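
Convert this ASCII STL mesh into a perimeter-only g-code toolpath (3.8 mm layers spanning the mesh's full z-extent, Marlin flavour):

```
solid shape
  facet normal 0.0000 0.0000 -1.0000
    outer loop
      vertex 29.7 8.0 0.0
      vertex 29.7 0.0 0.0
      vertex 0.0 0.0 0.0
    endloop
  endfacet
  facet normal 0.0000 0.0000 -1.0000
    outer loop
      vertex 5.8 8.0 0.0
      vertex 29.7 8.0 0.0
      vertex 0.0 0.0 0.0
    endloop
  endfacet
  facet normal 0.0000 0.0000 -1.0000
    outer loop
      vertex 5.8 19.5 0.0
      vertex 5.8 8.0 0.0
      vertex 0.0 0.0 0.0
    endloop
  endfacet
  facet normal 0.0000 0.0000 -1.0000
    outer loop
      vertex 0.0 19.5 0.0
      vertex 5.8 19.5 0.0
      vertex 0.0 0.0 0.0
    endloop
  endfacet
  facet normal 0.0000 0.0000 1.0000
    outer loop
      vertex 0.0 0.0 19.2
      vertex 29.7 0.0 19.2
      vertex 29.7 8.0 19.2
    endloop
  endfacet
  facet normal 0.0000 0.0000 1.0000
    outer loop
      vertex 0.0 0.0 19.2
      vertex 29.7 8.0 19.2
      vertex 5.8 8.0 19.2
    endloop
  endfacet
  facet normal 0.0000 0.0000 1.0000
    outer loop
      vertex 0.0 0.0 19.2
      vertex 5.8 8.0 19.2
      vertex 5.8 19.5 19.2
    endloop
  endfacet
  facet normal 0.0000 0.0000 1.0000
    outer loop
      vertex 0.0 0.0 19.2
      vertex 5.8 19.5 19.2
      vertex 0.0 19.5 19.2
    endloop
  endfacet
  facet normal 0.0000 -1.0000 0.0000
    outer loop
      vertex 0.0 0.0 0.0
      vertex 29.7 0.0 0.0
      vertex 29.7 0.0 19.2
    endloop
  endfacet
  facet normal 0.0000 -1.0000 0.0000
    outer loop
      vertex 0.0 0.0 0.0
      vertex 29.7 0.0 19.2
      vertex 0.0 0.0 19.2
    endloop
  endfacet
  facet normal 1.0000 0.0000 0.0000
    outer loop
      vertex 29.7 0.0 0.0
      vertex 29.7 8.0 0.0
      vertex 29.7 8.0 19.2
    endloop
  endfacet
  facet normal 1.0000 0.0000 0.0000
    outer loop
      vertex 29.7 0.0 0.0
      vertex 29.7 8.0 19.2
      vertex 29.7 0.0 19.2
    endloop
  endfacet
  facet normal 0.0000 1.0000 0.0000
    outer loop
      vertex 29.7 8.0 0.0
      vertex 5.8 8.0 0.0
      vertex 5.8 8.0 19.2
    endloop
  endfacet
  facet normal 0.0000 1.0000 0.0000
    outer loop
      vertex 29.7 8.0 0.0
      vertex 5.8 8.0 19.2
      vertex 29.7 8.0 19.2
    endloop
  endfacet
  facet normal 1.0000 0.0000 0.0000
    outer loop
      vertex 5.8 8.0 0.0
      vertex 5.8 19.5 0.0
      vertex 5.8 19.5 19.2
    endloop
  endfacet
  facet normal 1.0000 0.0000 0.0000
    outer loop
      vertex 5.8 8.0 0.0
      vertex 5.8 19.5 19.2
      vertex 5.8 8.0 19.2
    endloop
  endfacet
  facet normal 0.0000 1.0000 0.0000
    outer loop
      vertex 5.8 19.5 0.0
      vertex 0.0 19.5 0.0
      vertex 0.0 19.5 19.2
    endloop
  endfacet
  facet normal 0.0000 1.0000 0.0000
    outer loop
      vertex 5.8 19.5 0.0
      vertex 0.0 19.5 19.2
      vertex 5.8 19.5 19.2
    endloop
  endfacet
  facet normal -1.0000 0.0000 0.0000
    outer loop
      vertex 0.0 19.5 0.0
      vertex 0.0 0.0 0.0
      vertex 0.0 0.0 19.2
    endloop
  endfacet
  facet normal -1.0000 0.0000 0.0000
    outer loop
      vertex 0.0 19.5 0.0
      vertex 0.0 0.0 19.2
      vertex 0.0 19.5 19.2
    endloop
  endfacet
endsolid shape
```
; perimeter-only toolpath
G21 ; units = mm
G90 ; absolute positioning
G28 ; home
; layer 1
G0 Z3.8
G0 X0.0 Y0.0
G1 X29.7 Y0.0
G1 X29.7 Y8.0
G1 X5.8 Y8.0
G1 X5.8 Y19.5
G1 X0.0 Y19.5
G1 X0.0 Y0.0
; layer 2
G0 Z7.7
G0 X0.0 Y0.0
G1 X29.7 Y0.0
G1 X29.7 Y8.0
G1 X5.8 Y8.0
G1 X5.8 Y19.5
G1 X0.0 Y19.5
G1 X0.0 Y0.0
; layer 3
G0 Z11.5
G0 X0.0 Y0.0
G1 X29.7 Y0.0
G1 X29.7 Y8.0
G1 X5.8 Y8.0
G1 X5.8 Y19.5
G1 X0.0 Y19.5
G1 X0.0 Y0.0
; layer 4
G0 Z15.4
G0 X0.0 Y0.0
G1 X29.7 Y0.0
G1 X29.7 Y8.0
G1 X5.8 Y8.0
G1 X5.8 Y19.5
G1 X0.0 Y19.5
G1 X0.0 Y0.0
; layer 5
G0 Z19.2
G0 X0.0 Y0.0
G1 X29.7 Y0.0
G1 X29.7 Y8.0
G1 X5.8 Y8.0
G1 X5.8 Y19.5
G1 X0.0 Y19.5
G1 X0.0 Y0.0
M2 ; end

The solid is an L-shaped prism: outer 29.7 × 19.5 mm, arm thicknesses ≈ 8 mm (horizontal) and 5.8 mm (vertical), extruded 19.2 mm in z. Slicing at Δz = 3.8 mm — 5 equal slices spanning the solid's height, so layer i sits at z = i·h/5 — gives 5 non-empty perimeters. Each is a 6-segment closed polygon; G0 lifts to the layer z and rapids to the start vertex, then G1 traces the edges.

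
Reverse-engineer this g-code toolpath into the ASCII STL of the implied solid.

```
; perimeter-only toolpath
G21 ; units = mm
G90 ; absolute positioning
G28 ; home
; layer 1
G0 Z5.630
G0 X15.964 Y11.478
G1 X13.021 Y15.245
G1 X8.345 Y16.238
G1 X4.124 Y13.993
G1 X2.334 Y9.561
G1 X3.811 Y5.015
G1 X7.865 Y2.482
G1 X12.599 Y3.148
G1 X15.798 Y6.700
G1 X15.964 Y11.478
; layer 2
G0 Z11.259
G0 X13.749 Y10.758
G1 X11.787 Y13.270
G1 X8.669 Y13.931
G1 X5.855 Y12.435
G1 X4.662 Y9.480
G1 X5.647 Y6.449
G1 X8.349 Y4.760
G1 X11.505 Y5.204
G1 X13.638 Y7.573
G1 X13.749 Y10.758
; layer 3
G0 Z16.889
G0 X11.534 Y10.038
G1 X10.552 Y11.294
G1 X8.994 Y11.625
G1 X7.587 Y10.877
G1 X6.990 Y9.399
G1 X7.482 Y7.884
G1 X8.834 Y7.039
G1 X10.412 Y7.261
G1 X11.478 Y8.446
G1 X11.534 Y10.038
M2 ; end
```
solid part
  facet normal 0.0000 0.0000 -1.0000
    outer loop
      vertex 8.020 18.545 0.000
      vertex 14.255 17.221 0.000
      vertex 18.180 12.198 0.000
    endloop
  endfacet
  facet normal 0.0000 0.0000 -1.0000
    outer loop
      vertex 2.393 15.552 0.000
      vertex 8.020 18.545 0.000
      vertex 18.180 12.198 0.000
    endloop
  endfacet
  facet normal 0.0000 0.0000 -1.0000
    outer loop
      vertex 0.006 9.642 0.000
      vertex 2.393 15.552 0.000
      vertex 18.180 12.198 0.000
    endloop
  endfacet
  facet normal 0.0000 0.0000 -1.0000
    outer loop
      vertex 1.976 3.581 0.000
      vertex 0.006 9.642 0.000
      vertex 18.180 12.198 0.000
    endloop
  endfacet
  facet normal 0.0000 0.0000 -1.0000
    outer loop
      vertex 7.381 0.203 0.000
      vertex 1.976 3.581 0.000
      vertex 18.180 12.198 0.000
    endloop
  endfacet
  facet normal 0.0000 0.0000 -1.0000
    outer loop
      vertex 13.693 1.091 0.000
      vertex 7.381 0.203 0.000
      vertex 18.180 12.198 0.000
    endloop
  endfacet
  facet normal 0.0000 0.0000 -1.0000
    outer loop
      vertex 17.958 5.828 0.000
      vertex 13.693 1.091 0.000
      vertex 18.180 12.198 0.000
    endloop
  endfacet
  facet normal 0.7344 0.5739 0.3624
    outer loop
      vertex 18.180 12.198 0.000
      vertex 14.255 17.221 0.000
      vertex 9.318 9.318 22.518
    endloop
  endfacet
  facet normal 0.1936 0.9117 0.3624
    outer loop
      vertex 14.255 17.221 0.000
      vertex 8.020 18.545 0.000
      vertex 9.318 9.318 22.518
    endloop
  endfacet
  facet normal -0.4377 0.8229 0.3624
    outer loop
      vertex 8.020 18.545 0.000
      vertex 2.393 15.552 0.000
      vertex 9.318 9.318 22.518
    endloop
  endfacet
  facet normal -0.8642 0.3490 0.3624
    outer loop
      vertex 2.393 15.552 0.000
      vertex 0.006 9.642 0.000
      vertex 9.318 9.318 22.518
    endloop
  endfacet
  facet normal -0.8864 -0.2881 0.3624
    outer loop
      vertex 0.006 9.642 0.000
      vertex 1.976 3.581 0.000
      vertex 9.318 9.318 22.518
    endloop
  endfacet
  facet normal -0.4940 -0.7904 0.3624
    outer loop
      vertex 1.976 3.581 0.000
      vertex 7.381 0.203 0.000
      vertex 9.318 9.318 22.518
    endloop
  endfacet
  facet normal 0.1298 -0.9229 0.3624
    outer loop
      vertex 7.381 0.203 0.000
      vertex 13.693 1.091 0.000
      vertex 9.318 9.318 22.518
    endloop
  endfacet
  facet normal 0.6926 -0.6236 0.3624
    outer loop
      vertex 13.693 1.091 0.000
      vertex 17.958 5.828 0.000
      vertex 9.318 9.318 22.518
    endloop
  endfacet
  facet normal 0.9314 -0.0325 0.3624
    outer loop
      vertex 17.958 5.828 0.000
      vertex 18.180 12.198 0.000
      vertex 9.318 9.318 22.518
    endloop
  endfacet
endsolid part

The G0 Z moves step by Δz≈5.630 mm. The G1 loops shrink linearly with z, so the solid tapers from its base footprint up to z≈22.5. Closing with a flat bottom cap and the tapered top and triangulating gives 16 facets — a regular 9-sided pyramid, base circumscribed radius ≈ 9.32 mm, apex at z ≈ 22.5 mm.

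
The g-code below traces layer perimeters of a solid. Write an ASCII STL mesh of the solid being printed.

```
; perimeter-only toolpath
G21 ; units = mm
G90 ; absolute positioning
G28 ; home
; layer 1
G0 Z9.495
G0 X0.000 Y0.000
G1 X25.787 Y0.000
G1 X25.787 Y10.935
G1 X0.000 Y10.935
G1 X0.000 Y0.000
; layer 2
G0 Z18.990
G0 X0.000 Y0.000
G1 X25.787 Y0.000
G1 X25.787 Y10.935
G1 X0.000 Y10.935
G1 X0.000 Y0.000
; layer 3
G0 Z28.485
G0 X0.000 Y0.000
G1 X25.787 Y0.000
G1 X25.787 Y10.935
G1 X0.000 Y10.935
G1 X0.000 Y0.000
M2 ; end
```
solid part
  facet normal 0.0000 0.0000 -1.0000
    outer loop
      vertex 25.787 10.935 0.000
      vertex 25.787 0.000 0.000
      vertex 0.000 0.000 0.000
    endloop
  endfacet
  facet normal 0.0000 0.0000 -1.0000
    outer loop
      vertex 0.000 10.935 0.000
      vertex 25.787 10.935 0.000
      vertex 0.000 0.000 0.000
    endloop
  endfacet
  facet normal 0.0000 0.0000 1.0000
    outer loop
      vertex 0.000 0.000 28.485
      vertex 25.787 0.000 28.485
      vertex 25.787 10.935 28.485
    endloop
  endfacet
  facet normal 0.0000 0.0000 1.0000
    outer loop
      vertex 0.000 0.000 28.485
      vertex 25.787 10.935 28.485
      vertex 0.000 10.935 28.485
    endloop
  endfacet
  facet normal 0.0000 -1.0000 0.0000
    outer loop
      vertex 0.000 0.000 0.000
      vertex 25.787 0.000 0.000
      vertex 25.787 0.000 28.485
    endloop
  endfacet
  facet normal 0.0000 -1.0000 0.0000
    outer loop
      vertex 0.000 0.000 0.000
      vertex 25.787 0.000 28.485
      vertex 0.000 0.000 28.485
    endloop
  endfacet
  facet normal 0.0000 1.0000 0.0000
    outer loop
      vertex 25.787 10.935 28.485
      vertex 25.787 10.935 0.000
      vertex 0.000 10.935 0.000
    endloop
  endfacet
  facet normal 0.0000 1.0000 0.0000
    outer loop
      vertex 0.000 10.935 28.485
      vertex 25.787 10.935 28.485
      vertex 0.000 10.935 0.000
    endloop
  endfacet
  facet normal -1.0000 0.0000 0.0000
    outer loop
      vertex 0.000 10.935 28.485
      vertex 0.000 10.935 0.000
      vertex 0.000 0.000 0.000
    endloop
  endfacet
  facet normal -1.0000 0.0000 0.0000
    outer loop
      vertex 0.000 0.000 28.485
      vertex 0.000 10.935 28.485
      vertex 0.000 0.000 0.000
    endloop
  endfacet
  facet normal 1.0000 0.0000 0.0000
    outer loop
      vertex 25.787 0.000 0.000
      vertex 25.787 10.935 0.000
      vertex 25.787 10.935 28.485
    endloop
  endfacet
  facet normal 1.0000 0.0000 0.0000
    outer loop
      vertex 25.787 0.000 0.000
      vertex 25.787 10.935 28.485
      vertex 25.787 0.000 28.485
    endloop
  endfacet
endsolid part

The G0 Z moves step by Δz≈9.495 mm. Every layer's G1 loop is the same polygon, so the solid is a straight extrusion of it from z=0 to z≈28.5. Closing with flat bottom and top caps and triangulating gives 12 facets — a rectangular box, roughly 25.8 × 10.9 mm footprint and 28.5 mm tall.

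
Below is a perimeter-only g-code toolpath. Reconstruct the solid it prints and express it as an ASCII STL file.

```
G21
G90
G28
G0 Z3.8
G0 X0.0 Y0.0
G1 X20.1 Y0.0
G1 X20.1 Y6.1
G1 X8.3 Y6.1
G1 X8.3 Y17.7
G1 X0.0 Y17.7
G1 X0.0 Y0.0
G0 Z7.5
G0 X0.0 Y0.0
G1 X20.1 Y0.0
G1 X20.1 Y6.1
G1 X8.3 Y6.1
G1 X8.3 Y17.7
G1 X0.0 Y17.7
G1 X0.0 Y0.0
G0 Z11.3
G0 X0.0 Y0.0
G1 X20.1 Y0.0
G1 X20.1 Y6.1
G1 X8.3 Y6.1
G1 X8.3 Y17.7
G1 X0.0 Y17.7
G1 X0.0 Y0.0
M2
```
solid part
  facet normal 0.0000 0.0000 -1.0000
    outer loop
      vertex 20.1 6.1 0.0
      vertex 20.1 0.0 0.0
      vertex 0.0 0.0 0.0
    endloop
  endfacet
  facet normal 0.0000 0.0000 -1.0000
    outer loop
      vertex 8.3 6.1 0.0
      vertex 20.1 6.1 0.0
      vertex 0.0 0.0 0.0
    endloop
  endfacet
  facet normal 0.0000 0.0000 -1.0000
    outer loop
      vertex 8.3 17.7 0.0
      vertex 8.3 6.1 0.0
      vertex 0.0 0.0 0.0
    endloop
  endfacet
  facet normal 0.0000 0.0000 -1.0000
    outer loop
      vertex 0.0 17.7 0.0
      vertex 8.3 17.7 0.0
      vertex 0.0 0.0 0.0
    endloop
  endfacet
  facet normal 0.0000 0.0000 1.0000
    outer loop
      vertex 0.0 0.0 11.3
      vertex 20.1 0.0 11.3
      vertex 20.1 6.1 11.3
    endloop
  endfacet
  facet normal 0.0000 0.0000 1.0000
    outer loop
      vertex 0.0 0.0 11.3
      vertex 20.1 6.1 11.3
      vertex 8.3 6.1 11.3
    endloop
  endfacet
  facet normal 0.0000 0.0000 1.0000
    outer loop
      vertex 0.0 0.0 11.3
      vertex 8.3 6.1 11.3
      vertex 8.3 17.7 11.3
    endloop
  endfacet
  facet normal 0.0000 0.0000 1.0000
    outer loop
      vertex 0.0 0.0 11.3
      vertex 8.3 17.7 11.3
      vertex 0.0 17.7 11.3
    endloop
  endfacet
  facet normal 0.0000 -1.0000 0.0000
    outer loop
      vertex 0.0 0.0 0.0
      vertex 20.1 0.0 0.0
      vertex 20.1 0.0 11.3
    endloop
  endfacet
  facet normal 0.0000 -1.0000 0.0000
    outer loop
      vertex 0.0 0.0 0.0
      vertex 20.1 0.0 11.3
      vertex 0.0 0.0 11.3
    endloop
  endfacet
  facet normal 1.0000 0.0000 0.0000
    outer loop
      vertex 20.1 0.0 0.0
      vertex 20.1 6.1 0.0
      vertex 20.1 6.1 11.3
    endloop
  endfacet
  facet normal 1.0000 0.0000 0.0000
    outer loop
      vertex 20.1 0.0 0.0
      vertex 20.1 6.1 11.3
      vertex 20.1 0.0 11.3
    endloop
  endfacet
  facet normal 0.0000 1.0000 0.0000
    outer loop
      vertex 20.1 6.1 0.0
      vertex 8.3 6.1 0.0
      vertex 8.3 6.1 11.3
    endloop
  endfacet
  facet normal 0.0000 1.0000 0.0000
    outer loop
      vertex 20.1 6.1 0.0
      vertex 8.3 6.1 11.3
      vertex 20.1 6.1 11.3
    endloop
  endfacet
  facet normal 1.0000 0.0000 0.0000
    outer loop
      vertex 8.3 6.1 0.0
      vertex 8.3 17.7 0.0
      vertex 8.3 17.7 11.3
    endloop
  endfacet
  facet normal 1.0000 0.0000 0.0000
    outer loop
      vertex 8.3 6.1 0.0
      vertex 8.3 17.7 11.3
      vertex 8.3 6.1 11.3
    endloop
  endfacet
  facet normal 0.0000 1.0000 0.0000
    outer loop
      vertex 8.3 17.7 0.0
      vertex 0.0 17.7 0.0
      vertex 0.0 17.7 11.3
    endloop
  endfacet
  facet normal 0.0000 1.0000 0.0000
    outer loop
      vertex 8.3 17.7 0.0
      vertex 0.0 17.7 11.3
      vertex 8.3 17.7 11.3
    endloop
  endfacet
  facet normal -1.0000 0.0000 0.0000
    outer loop
      vertex 0.0 17.7 0.0
      vertex 0.0 0.0 0.0
      vertex 0.0 0.0 11.3
    endloop
  endfacet
  facet normal -1.0000 0.0000 0.0000
    outer loop
      vertex 0.0 17.7 0.0
      vertex 0.0 0.0 11.3
      vertex 0.0 17.7 11.3
    endloop
  endfacet
endsolid part

The G0 Z moves step by Δz≈3.8 mm. Every layer's G1 loop is the same polygon, so the solid is a straight extrusion of it from z=0 to z≈11.3. Closing with flat bottom and top caps and triangulating gives 20 facets — an L-shaped prism: outer 20.1 × 17.7 mm, arm thicknesses ≈ 6.1 mm (horizontal) and 8.3 mm (vertical), extruded 11.3 mm in z.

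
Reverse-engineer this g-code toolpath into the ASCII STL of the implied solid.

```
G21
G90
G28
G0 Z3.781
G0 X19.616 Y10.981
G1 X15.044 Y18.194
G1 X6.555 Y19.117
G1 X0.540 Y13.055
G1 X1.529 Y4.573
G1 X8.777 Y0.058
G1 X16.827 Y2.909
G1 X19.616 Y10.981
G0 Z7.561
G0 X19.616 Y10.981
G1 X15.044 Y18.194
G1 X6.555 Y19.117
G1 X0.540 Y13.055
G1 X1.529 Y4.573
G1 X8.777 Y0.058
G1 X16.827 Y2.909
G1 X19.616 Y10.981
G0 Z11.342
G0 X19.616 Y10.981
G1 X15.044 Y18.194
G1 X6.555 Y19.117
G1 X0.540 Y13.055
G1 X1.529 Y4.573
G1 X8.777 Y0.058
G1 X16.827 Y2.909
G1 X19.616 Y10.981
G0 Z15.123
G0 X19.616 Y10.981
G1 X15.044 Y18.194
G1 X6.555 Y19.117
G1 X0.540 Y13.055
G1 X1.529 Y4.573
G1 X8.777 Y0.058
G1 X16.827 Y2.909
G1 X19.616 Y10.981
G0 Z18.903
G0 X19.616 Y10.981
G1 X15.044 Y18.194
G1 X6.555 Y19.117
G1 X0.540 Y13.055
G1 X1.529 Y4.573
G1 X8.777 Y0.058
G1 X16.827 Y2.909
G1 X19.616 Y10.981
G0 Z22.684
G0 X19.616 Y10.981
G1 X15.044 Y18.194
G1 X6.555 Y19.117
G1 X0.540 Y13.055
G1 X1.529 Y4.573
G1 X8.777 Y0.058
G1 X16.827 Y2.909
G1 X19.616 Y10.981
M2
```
solid part
  facet normal 0.0000 0.0000 -1.0000
    outer loop
      vertex 6.555 19.117 0.000
      vertex 15.044 18.194 0.000
      vertex 19.616 10.981 0.000
    endloop
  endfacet
  facet normal 0.0000 0.0000 -1.0000
    outer loop
      vertex 0.540 13.055 0.000
      vertex 6.555 19.117 0.000
      vertex 19.616 10.981 0.000
    endloop
  endfacet
  facet normal 0.0000 0.0000 -1.0000
    outer loop
      vertex 1.529 4.573 0.000
      vertex 0.540 13.055 0.000
      vertex 19.616 10.981 0.000
    endloop
  endfacet
  facet normal 0.0000 0.0000 -1.0000
    outer loop
      vertex 8.777 0.058 0.000
      vertex 1.529 4.573 0.000
      vertex 19.616 10.981 0.000
    endloop
  endfacet
  facet normal 0.0000 0.0000 -1.0000
    outer loop
      vertex 16.827 2.909 0.000
      vertex 8.777 0.058 0.000
      vertex 19.616 10.981 0.000
    endloop
  endfacet
  facet normal 0.0000 0.0000 1.0000
    outer loop
      vertex 19.616 10.981 22.684
      vertex 15.044 18.194 22.684
      vertex 6.555 19.117 22.684
    endloop
  endfacet
  facet normal 0.0000 0.0000 1.0000
    outer loop
      vertex 19.616 10.981 22.684
      vertex 6.555 19.117 22.684
      vertex 0.540 13.055 22.684
    endloop
  endfacet
  facet normal 0.0000 0.0000 1.0000
    outer loop
      vertex 19.616 10.981 22.684
      vertex 0.540 13.055 22.684
      vertex 1.529 4.573 22.684
    endloop
  endfacet
  facet normal 0.0000 0.0000 1.0000
    outer loop
      vertex 19.616 10.981 22.684
      vertex 1.529 4.573 22.684
      vertex 8.777 0.058 22.684
    endloop
  endfacet
  facet normal 0.0000 0.0000 1.0000
    outer loop
      vertex 19.616 10.981 22.684
      vertex 8.777 0.058 22.684
      vertex 16.827 2.909 22.684
    endloop
  endfacet
  facet normal 0.8446 0.5354 0.0000
    outer loop
      vertex 19.616 10.981 0.000
      vertex 15.044 18.194 0.000
      vertex 15.044 18.194 22.684
    endloop
  endfacet
  facet normal 0.8446 0.5354 0.0000
    outer loop
      vertex 19.616 10.981 0.000
      vertex 15.044 18.194 22.684
      vertex 19.616 10.981 22.684
    endloop
  endfacet
  facet normal 0.1081 0.9941 0.0000
    outer loop
      vertex 15.044 18.194 0.000
      vertex 6.555 19.117 0.000
      vertex 6.555 19.117 22.684
    endloop
  endfacet
  facet normal 0.1081 0.9941 0.0000
    outer loop
      vertex 15.044 18.194 0.000
      vertex 6.555 19.117 22.684
      vertex 15.044 18.194 22.684
    endloop
  endfacet
  facet normal -0.7099 0.7043 0.0000
    outer loop
      vertex 6.555 19.117 0.000
      vertex 0.540 13.055 0.000
      vertex 0.540 13.055 22.684
    endloop
  endfacet
  facet normal -0.7099 0.7043 0.0000
    outer loop
      vertex 6.555 19.117 0.000
      vertex 0.540 13.055 22.684
      vertex 6.555 19.117 22.684
    endloop
  endfacet
  facet normal -0.9933 -0.1158 0.0000
    outer loop
      vertex 0.540 13.055 0.000
      vertex 1.529 4.573 0.000
      vertex 1.529 4.573 22.684
    endloop
  endfacet
  facet normal -0.9933 -0.1158 0.0000
    outer loop
      vertex 0.540 13.055 0.000
      vertex 1.529 4.573 22.684
      vertex 0.540 13.055 22.684
    endloop
  endfacet
  facet normal -0.5287 -0.8488 0.0000
    outer loop
      vertex 1.529 4.573 0.000
      vertex 8.777 0.058 0.000
      vertex 8.777 0.058 22.684
    endloop
  endfacet
  facet normal -0.5287 -0.8488 0.0000
    outer loop
      vertex 1.529 4.573 0.000
      vertex 8.777 0.058 22.684
      vertex 1.529 4.573 22.684
    endloop
  endfacet
  facet normal 0.3338 -0.9426 0.0000
    outer loop
      vertex 8.777 0.058 0.000
      vertex 16.827 2.909 0.000
      vertex 16.827 2.909 22.684
    endloop
  endfacet
  facet normal 0.3338 -0.9426 0.0000
    outer loop
      vertex 8.777 0.058 0.000
      vertex 16.827 2.909 22.684
      vertex 8.777 0.058 22.684
    endloop
  endfacet
  facet normal 0.9452 -0.3266 0.0000
    outer loop
      vertex 16.827 2.909 0.000
      vertex 19.616 10.981 0.000
      vertex 19.616 10.981 22.684
    endloop
  endfacet
  facet normal 0.9452 -0.3266 0.0000
    outer loop
      vertex 16.827 2.909 0.000
      vertex 19.616 10.981 22.684
      vertex 16.827 2.909 22.684
    endloop
  endfacet
endsolid part

The G0 Z moves step by Δz≈3.781 mm. Every layer's G1 loop is the same polygon, so the solid is a straight extrusion of it from z=0 to z≈22.7. Closing with flat bottom and top caps and triangulating gives 24 facets — a regular 7-sided prism (a cylinder approximated with 7 flat sides), circumscribed radius ≈ 9.84 mm, height ≈ 22.7 mm.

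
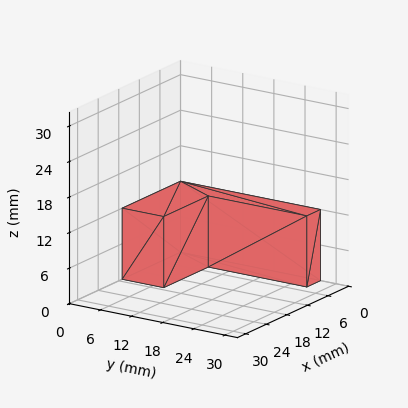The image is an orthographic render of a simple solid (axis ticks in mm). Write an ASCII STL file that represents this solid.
Reading the render: the shape is an L-shaped prism: outer 17 × 27 mm, arm thicknesses ≈ 8 mm (horizontal) and 4 mm (vertical), extruded 12 mm in z (dimensions read to the nearest mm from the axis ticks). For the STL, each face is triangulated and given an outward normal.

solid part
  facet normal 0.0000 0.0000 -1.0000
    outer loop
      vertex 17.000 8.000 0.000
      vertex 17.000 0.000 0.000
      vertex 0.000 0.000 0.000
    endloop
  endfacet
  facet normal 0.0000 0.0000 -1.0000
    outer loop
      vertex 4.000 8.000 0.000
      vertex 17.000 8.000 0.000
      vertex 0.000 0.000 0.000
    endloop
  endfacet
  facet normal 0.0000 0.0000 -1.0000
    outer loop
      vertex 4.000 27.000 0.000
      vertex 4.000 8.000 0.000
      vertex 0.000 0.000 0.000
    endloop
  endfacet
  facet normal 0.0000 0.0000 -1.0000
    outer loop
      vertex 0.000 27.000 0.000
      vertex 4.000 27.000 0.000
      vertex 0.000 0.000 0.000
    endloop
  endfacet
  facet normal 0.0000 0.0000 1.0000
    outer loop
      vertex 0.000 0.000 12.000
      vertex 17.000 0.000 12.000
      vertex 17.000 8.000 12.000
    endloop
  endfacet
  facet normal 0.0000 0.0000 1.0000
    outer loop
      vertex 0.000 0.000 12.000
      vertex 17.000 8.000 12.000
      vertex 4.000 8.000 12.000
    endloop
  endfacet
  facet normal 0.0000 0.0000 1.0000
    outer loop
      vertex 0.000 0.000 12.000
      vertex 4.000 8.000 12.000
      vertex 4.000 27.000 12.000
    endloop
  endfacet
  facet normal 0.0000 0.0000 1.0000
    outer loop
      vertex 0.000 0.000 12.000
      vertex 4.000 27.000 12.000
      vertex 0.000 27.000 12.000
    endloop
  endfacet
  facet normal 0.0000 -1.0000 0.0000
    outer loop
      vertex 0.000 0.000 0.000
      vertex 17.000 0.000 0.000
      vertex 17.000 0.000 12.000
    endloop
  endfacet
  facet normal 0.0000 -1.0000 0.0000
    outer loop
      vertex 0.000 0.000 0.000
      vertex 17.000 0.000 12.000
      vertex 0.000 0.000 12.000
    endloop
  endfacet
  facet normal 1.0000 0.0000 0.0000
    outer loop
      vertex 17.000 0.000 0.000
      vertex 17.000 8.000 0.000
      vertex 17.000 8.000 12.000
    endloop
  endfacet
  facet normal 1.0000 0.0000 0.0000
    outer loop
      vertex 17.000 0.000 0.000
      vertex 17.000 8.000 12.000
      vertex 17.000 0.000 12.000
    endloop
  endfacet
  facet normal 0.0000 1.0000 0.0000
    outer loop
      vertex 17.000 8.000 0.000
      vertex 4.000 8.000 0.000
      vertex 4.000 8.000 12.000
    endloop
  endfacet
  facet normal 0.0000 1.0000 0.0000
    outer loop
      vertex 17.000 8.000 0.000
      vertex 4.000 8.000 12.000
      vertex 17.000 8.000 12.000
    endloop
  endfacet
  facet normal 1.0000 0.0000 0.0000
    outer loop
      vertex 4.000 8.000 0.000
      vertex 4.000 27.000 0.000
      vertex 4.000 27.000 12.000
    endloop
  endfacet
  facet normal 1.0000 0.0000 0.0000
    outer loop
      vertex 4.000 8.000 0.000
      vertex 4.000 27.000 12.000
      vertex 4.000 8.000 12.000
    endloop
  endfacet
  facet normal 0.0000 1.0000 0.0000
    outer loop
      vertex 4.000 27.000 0.000
      vertex 0.000 27.000 0.000
      vertex 0.000 27.000 12.000
    endloop
  endfacet
  facet normal 0.0000 1.0000 0.0000
    outer loop
      vertex 4.000 27.000 0.000
      vertex 0.000 27.000 12.000
      vertex 4.000 27.000 12.000
    endloop
  endfacet
  facet normal -1.0000 0.0000 0.0000
    outer loop
      vertex 0.000 27.000 0.000
      vertex 0.000 0.000 0.000
      vertex 0.000 0.000 12.000
    endloop
  endfacet
  facet normal -1.0000 0.0000 0.0000
    outer loop
      vertex 0.000 27.000 0.000
      vertex 0.000 0.000 12.000
      vertex 0.000 27.000 12.000
    endloop
  endfacet
endsolid part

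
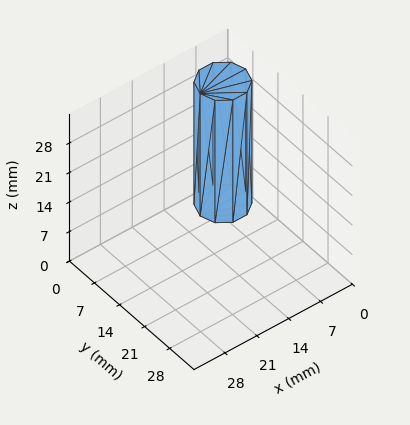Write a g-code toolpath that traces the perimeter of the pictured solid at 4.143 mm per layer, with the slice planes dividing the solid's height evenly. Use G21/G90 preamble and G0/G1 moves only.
Reading the render: the shape is a regular 10-sided prism (a cylinder approximated with 10 flat sides), circumscribed radius ≈ 5 mm, height ≈ 29 mm (dimensions read to the nearest mm from the axis ticks). For the g-code, the solid's height is divided into equal slices at the stated Δz and each level perimeter traced with G1 moves after a G0 lift.

; perimeter-only toolpath
G21 ; units = mm
G90 ; absolute positioning
G28 ; home
; layer 1
G0 Z4.143
G0 X10.000 Y5.000
G1 X9.045 Y7.939
G1 X6.545 Y9.755
G1 X3.455 Y9.755
G1 X0.955 Y7.939
G1 X0.000 Y5.000
G1 X0.955 Y2.061
G1 X3.455 Y0.245
G1 X6.545 Y0.245
G1 X9.045 Y2.061
G1 X10.000 Y5.000
; layer 2
G0 Z8.286
G0 X10.000 Y5.000
G1 X9.045 Y7.939
G1 X6.545 Y9.755
G1 X3.455 Y9.755
G1 X0.955 Y7.939
G1 X0.000 Y5.000
G1 X0.955 Y2.061
G1 X3.455 Y0.245
G1 X6.545 Y0.245
G1 X9.045 Y2.061
G1 X10.000 Y5.000
; layer 3
G0 Z12.429
G0 X10.000 Y5.000
G1 X9.045 Y7.939
G1 X6.545 Y9.755
G1 X3.455 Y9.755
G1 X0.955 Y7.939
G1 X0.000 Y5.000
G1 X0.955 Y2.061
G1 X3.455 Y0.245
G1 X6.545 Y0.245
G1 X9.045 Y2.061
G1 X10.000 Y5.000
; layer 4
G0 Z16.571
G0 X10.000 Y5.000
G1 X9.045 Y7.939
G1 X6.545 Y9.755
G1 X3.455 Y9.755
G1 X0.955 Y7.939
G1 X0.000 Y5.000
G1 X0.955 Y2.061
G1 X3.455 Y0.245
G1 X6.545 Y0.245
G1 X9.045 Y2.061
G1 X10.000 Y5.000
; layer 5
G0 Z20.714
G0 X10.000 Y5.000
G1 X9.045 Y7.939
G1 X6.545 Y9.755
G1 X3.455 Y9.755
G1 X0.955 Y7.939
G1 X0.000 Y5.000
G1 X0.955 Y2.061
G1 X3.455 Y0.245
G1 X6.545 Y0.245
G1 X9.045 Y2.061
G1 X10.000 Y5.000
; layer 6
G0 Z24.857
G0 X10.000 Y5.000
G1 X9.045 Y7.939
G1 X6.545 Y9.755
G1 X3.455 Y9.755
G1 X0.955 Y7.939
G1 X0.000 Y5.000
G1 X0.955 Y2.061
G1 X3.455 Y0.245
G1 X6.545 Y0.245
G1 X9.045 Y2.061
G1 X10.000 Y5.000
; layer 7
G0 Z29.000
G0 X10.000 Y5.000
G1 X9.045 Y7.939
G1 X6.545 Y9.755
G1 X3.455 Y9.755
G1 X0.955 Y7.939
G1 X0.000 Y5.000
G1 X0.955 Y2.061
G1 X3.455 Y0.245
G1 X6.545 Y0.245
G1 X9.045 Y2.061
G1 X10.000 Y5.000
M2 ; end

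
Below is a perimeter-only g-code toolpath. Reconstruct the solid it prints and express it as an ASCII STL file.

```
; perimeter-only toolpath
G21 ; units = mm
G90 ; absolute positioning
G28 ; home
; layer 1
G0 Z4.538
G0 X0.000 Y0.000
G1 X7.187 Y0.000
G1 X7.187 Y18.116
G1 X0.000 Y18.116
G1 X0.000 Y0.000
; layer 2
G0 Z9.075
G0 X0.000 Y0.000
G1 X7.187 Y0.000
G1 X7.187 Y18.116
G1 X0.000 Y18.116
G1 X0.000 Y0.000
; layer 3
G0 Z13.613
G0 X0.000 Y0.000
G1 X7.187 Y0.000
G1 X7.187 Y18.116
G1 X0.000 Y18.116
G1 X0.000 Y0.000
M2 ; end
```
solid part
  facet normal 0.0000 0.0000 -1.0000
    outer loop
      vertex 7.187 18.116 0.000
      vertex 7.187 0.000 0.000
      vertex 0.000 0.000 0.000
    endloop
  endfacet
  facet normal 0.0000 0.0000 -1.0000
    outer loop
      vertex 0.000 18.116 0.000
      vertex 7.187 18.116 0.000
      vertex 0.000 0.000 0.000
    endloop
  endfacet
  facet normal 0.0000 0.0000 1.0000
    outer loop
      vertex 0.000 0.000 13.613
      vertex 7.187 0.000 13.613
      vertex 7.187 18.116 13.613
    endloop
  endfacet
  facet normal 0.0000 0.0000 1.0000
    outer loop
      vertex 0.000 0.000 13.613
      vertex 7.187 18.116 13.613
      vertex 0.000 18.116 13.613
    endloop
  endfacet
  facet normal 0.0000 -1.0000 0.0000
    outer loop
      vertex 0.000 0.000 0.000
      vertex 7.187 0.000 0.000
      vertex 7.187 0.000 13.613
    endloop
  endfacet
  facet normal 0.0000 -1.0000 0.0000
    outer loop
      vertex 0.000 0.000 0.000
      vertex 7.187 0.000 13.613
      vertex 0.000 0.000 13.613
    endloop
  endfacet
  facet normal 0.0000 1.0000 0.0000
    outer loop
      vertex 7.187 18.116 13.613
      vertex 7.187 18.116 0.000
      vertex 0.000 18.116 0.000
    endloop
  endfacet
  facet normal 0.0000 1.0000 0.0000
    outer loop
      vertex 0.000 18.116 13.613
      vertex 7.187 18.116 13.613
      vertex 0.000 18.116 0.000
    endloop
  endfacet
  facet normal -1.0000 0.0000 0.0000
    outer loop
      vertex 0.000 18.116 13.613
      vertex 0.000 18.116 0.000
      vertex 0.000 0.000 0.000
    endloop
  endfacet
  facet normal -1.0000 0.0000 0.0000
    outer loop
      vertex 0.000 0.000 13.613
      vertex 0.000 18.116 13.613
      vertex 0.000 0.000 0.000
    endloop
  endfacet
  facet normal 1.0000 0.0000 0.0000
    outer loop
      vertex 7.187 0.000 0.000
      vertex 7.187 18.116 0.000
      vertex 7.187 18.116 13.613
    endloop
  endfacet
  facet normal 1.0000 0.0000 0.0000
    outer loop
      vertex 7.187 0.000 0.000
      vertex 7.187 18.116 13.613
      vertex 7.187 0.000 13.613
    endloop
  endfacet
endsolid part

The G0 Z moves step by Δz≈4.538 mm. Every layer's G1 loop is the same polygon, so the solid is a straight extrusion of it from z=0 to z≈13.6. Closing with flat bottom and top caps and triangulating gives 12 facets — a rectangular box, roughly 7.19 × 18.1 mm footprint and 13.6 mm tall.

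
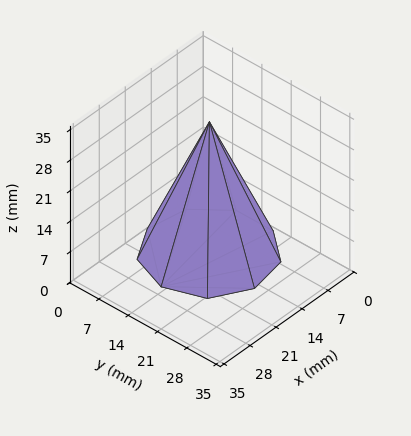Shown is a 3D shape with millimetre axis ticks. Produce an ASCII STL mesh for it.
Reading the render: the shape is a regular 9-sided pyramid, base circumscribed radius ≈ 13 mm, apex at z ≈ 30 mm (dimensions read to the nearest mm from the axis ticks). For the STL, each face is triangulated and given an outward normal.

solid part
  facet normal 0.0000 0.0000 -1.0000
    outer loop
      vertex 15.3 25.8 0.0
      vertex 23.0 21.4 0.0
      vertex 26.0 13.0 0.0
    endloop
  endfacet
  facet normal 0.0000 0.0000 -1.0000
    outer loop
      vertex 6.5 24.3 0.0
      vertex 15.3 25.8 0.0
      vertex 26.0 13.0 0.0
    endloop
  endfacet
  facet normal 0.0000 0.0000 -1.0000
    outer loop
      vertex 0.8 17.4 0.0
      vertex 6.5 24.3 0.0
      vertex 26.0 13.0 0.0
    endloop
  endfacet
  facet normal 0.0000 0.0000 -1.0000
    outer loop
      vertex 0.8 8.6 0.0
      vertex 0.8 17.4 0.0
      vertex 26.0 13.0 0.0
    endloop
  endfacet
  facet normal 0.0000 0.0000 -1.0000
    outer loop
      vertex 6.5 1.7 0.0
      vertex 0.8 8.6 0.0
      vertex 26.0 13.0 0.0
    endloop
  endfacet
  facet normal 0.0000 0.0000 -1.0000
    outer loop
      vertex 15.3 0.2 0.0
      vertex 6.5 1.7 0.0
      vertex 26.0 13.0 0.0
    endloop
  endfacet
  facet normal 0.0000 0.0000 -1.0000
    outer loop
      vertex 23.0 4.6 0.0
      vertex 15.3 0.2 0.0
      vertex 26.0 13.0 0.0
    endloop
  endfacet
  facet normal 0.8719 0.3114 0.3778
    outer loop
      vertex 26.0 13.0 0.0
      vertex 23.0 21.4 0.0
      vertex 13.0 13.0 30.0
    endloop
  endfacet
  facet normal 0.4593 0.8038 0.3782
    outer loop
      vertex 23.0 21.4 0.0
      vertex 15.3 25.8 0.0
      vertex 13.0 13.0 30.0
    endloop
  endfacet
  facet normal -0.1556 0.9128 0.3775
    outer loop
      vertex 15.3 25.8 0.0
      vertex 6.5 24.3 0.0
      vertex 13.0 13.0 30.0
    endloop
  endfacet
  facet normal -0.7141 0.5899 0.3769
    outer loop
      vertex 6.5 24.3 0.0
      vertex 0.8 17.4 0.0
      vertex 13.0 13.0 30.0
    endloop
  endfacet
  facet normal -0.9263 0.0000 0.3767
    outer loop
      vertex 0.8 17.4 0.0
      vertex 0.8 8.6 0.0
      vertex 13.0 13.0 30.0
    endloop
  endfacet
  facet normal -0.7141 -0.5899 0.3769
    outer loop
      vertex 0.8 8.6 0.0
      vertex 6.5 1.7 0.0
      vertex 13.0 13.0 30.0
    endloop
  endfacet
  facet normal -0.1556 -0.9128 0.3775
    outer loop
      vertex 6.5 1.7 0.0
      vertex 15.3 0.2 0.0
      vertex 13.0 13.0 30.0
    endloop
  endfacet
  facet normal 0.4593 -0.8038 0.3782
    outer loop
      vertex 15.3 0.2 0.0
      vertex 23.0 4.6 0.0
      vertex 13.0 13.0 30.0
    endloop
  endfacet
  facet normal 0.8719 -0.3114 0.3778
    outer loop
      vertex 23.0 4.6 0.0
      vertex 26.0 13.0 0.0
      vertex 13.0 13.0 30.0
    endloop
  endfacet
endsolid part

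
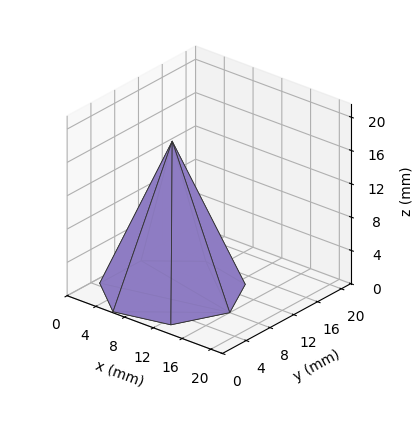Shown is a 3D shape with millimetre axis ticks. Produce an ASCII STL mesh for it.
Reading the render: the shape is a regular 7-sided pyramid, base circumscribed radius ≈ 8 mm, apex at z ≈ 18 mm (dimensions read to the nearest mm from the axis ticks). For the STL, each face is triangulated and given an outward normal.

solid part
  facet normal 0.0000 0.0000 -1.0000
    outer loop
      vertex 6.22 15.80 0.00
      vertex 12.99 14.25 0.00
      vertex 16.00 8.00 0.00
    endloop
  endfacet
  facet normal 0.0000 0.0000 -1.0000
    outer loop
      vertex 0.79 11.47 0.00
      vertex 6.22 15.80 0.00
      vertex 16.00 8.00 0.00
    endloop
  endfacet
  facet normal 0.0000 0.0000 -1.0000
    outer loop
      vertex 0.79 4.53 0.00
      vertex 0.79 11.47 0.00
      vertex 16.00 8.00 0.00
    endloop
  endfacet
  facet normal 0.0000 0.0000 -1.0000
    outer loop
      vertex 6.22 0.20 0.00
      vertex 0.79 4.53 0.00
      vertex 16.00 8.00 0.00
    endloop
  endfacet
  facet normal 0.0000 0.0000 -1.0000
    outer loop
      vertex 12.99 1.75 0.00
      vertex 6.22 0.20 0.00
      vertex 16.00 8.00 0.00
    endloop
  endfacet
  facet normal 0.8364 0.4028 0.3717
    outer loop
      vertex 16.00 8.00 0.00
      vertex 12.99 14.25 0.00
      vertex 8.00 8.00 18.00
    endloop
  endfacet
  facet normal 0.2072 0.9050 0.3717
    outer loop
      vertex 12.99 14.25 0.00
      vertex 6.22 15.80 0.00
      vertex 8.00 8.00 18.00
    endloop
  endfacet
  facet normal -0.5788 0.7258 0.3718
    outer loop
      vertex 6.22 15.80 0.00
      vertex 0.79 11.47 0.00
      vertex 8.00 8.00 18.00
    endloop
  endfacet
  facet normal -0.9283 0.0000 0.3718
    outer loop
      vertex 0.79 11.47 0.00
      vertex 0.79 4.53 0.00
      vertex 8.00 8.00 18.00
    endloop
  endfacet
  facet normal -0.5788 -0.7258 0.3718
    outer loop
      vertex 0.79 4.53 0.00
      vertex 6.22 0.20 0.00
      vertex 8.00 8.00 18.00
    endloop
  endfacet
  facet normal 0.2072 -0.9050 0.3717
    outer loop
      vertex 6.22 0.20 0.00
      vertex 12.99 1.75 0.00
      vertex 8.00 8.00 18.00
    endloop
  endfacet
  facet normal 0.8364 -0.4028 0.3717
    outer loop
      vertex 12.99 1.75 0.00
      vertex 16.00 8.00 0.00
      vertex 8.00 8.00 18.00
    endloop
  endfacet
endsolid part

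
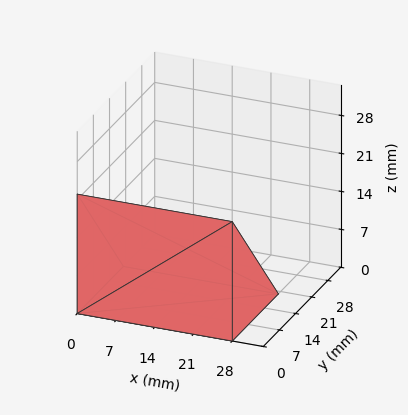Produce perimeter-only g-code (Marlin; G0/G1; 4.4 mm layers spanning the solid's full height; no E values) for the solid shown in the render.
Reading the render: the shape is a wedge (ramp): 28 × 20 mm base, rising to 22 mm along the y=0 edge and sloping linearly to z=0 at y=20 (dimensions read to the nearest mm from the axis ticks). For the g-code, the solid's height is divided into equal slices at the stated Δz and each level perimeter traced with G1 moves after a G0 lift.

; perimeter-only toolpath
G21 ; units = mm
G90 ; absolute positioning
G28 ; home
; layer 1
G0 Z4.4
G0 X0.0 Y0.0
G1 X28.0 Y0.0
G1 X28.0 Y16.0
G1 X0.0 Y16.0
G1 X0.0 Y0.0
; layer 2
G0 Z8.8
G0 X0.0 Y0.0
G1 X28.0 Y0.0
G1 X28.0 Y12.0
G1 X0.0 Y12.0
G1 X0.0 Y0.0
; layer 3
G0 Z13.2
G0 X0.0 Y0.0
G1 X28.0 Y0.0
G1 X28.0 Y8.0
G1 X0.0 Y8.0
G1 X0.0 Y0.0
; layer 4
G0 Z17.6
G0 X0.0 Y0.0
G1 X28.0 Y0.0
G1 X28.0 Y4.0
G1 X0.0 Y4.0
G1 X0.0 Y0.0
M2 ; end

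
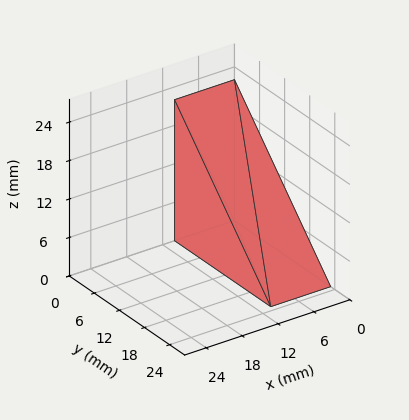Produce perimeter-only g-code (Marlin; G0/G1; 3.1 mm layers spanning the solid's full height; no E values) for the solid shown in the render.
Reading the render: the shape is a wedge (ramp): 10 × 23 mm base, rising to 22 mm along the y=0 edge and sloping linearly to z=0 at y=23 (dimensions read to the nearest mm from the axis ticks). For the g-code, the solid's height is divided into equal slices at the stated Δz and each level perimeter traced with G1 moves after a G0 lift.

; perimeter-only toolpath
G21 ; units = mm
G90 ; absolute positioning
G28 ; home
; layer 1
G0 Z3.1
G0 X0.0 Y0.0
G1 X10.0 Y0.0
G1 X10.0 Y19.7
G1 X0.0 Y19.7
G1 X0.0 Y0.0
; layer 2
G0 Z6.3
G0 X0.0 Y0.0
G1 X10.0 Y0.0
G1 X10.0 Y16.4
G1 X0.0 Y16.4
G1 X0.0 Y0.0
; layer 3
G0 Z9.4
G0 X0.0 Y0.0
G1 X10.0 Y0.0
G1 X10.0 Y13.1
G1 X0.0 Y13.1
G1 X0.0 Y0.0
; layer 4
G0 Z12.6
G0 X0.0 Y0.0
G1 X10.0 Y0.0
G1 X10.0 Y9.9
G1 X0.0 Y9.9
G1 X0.0 Y0.0
; layer 5
G0 Z15.7
G0 X0.0 Y0.0
G1 X10.0 Y0.0
G1 X10.0 Y6.6
G1 X0.0 Y6.6
G1 X0.0 Y0.0
; layer 6
G0 Z18.9
G0 X0.0 Y0.0
G1 X10.0 Y0.0
G1 X10.0 Y3.3
G1 X0.0 Y3.3
G1 X0.0 Y0.0
M2 ; end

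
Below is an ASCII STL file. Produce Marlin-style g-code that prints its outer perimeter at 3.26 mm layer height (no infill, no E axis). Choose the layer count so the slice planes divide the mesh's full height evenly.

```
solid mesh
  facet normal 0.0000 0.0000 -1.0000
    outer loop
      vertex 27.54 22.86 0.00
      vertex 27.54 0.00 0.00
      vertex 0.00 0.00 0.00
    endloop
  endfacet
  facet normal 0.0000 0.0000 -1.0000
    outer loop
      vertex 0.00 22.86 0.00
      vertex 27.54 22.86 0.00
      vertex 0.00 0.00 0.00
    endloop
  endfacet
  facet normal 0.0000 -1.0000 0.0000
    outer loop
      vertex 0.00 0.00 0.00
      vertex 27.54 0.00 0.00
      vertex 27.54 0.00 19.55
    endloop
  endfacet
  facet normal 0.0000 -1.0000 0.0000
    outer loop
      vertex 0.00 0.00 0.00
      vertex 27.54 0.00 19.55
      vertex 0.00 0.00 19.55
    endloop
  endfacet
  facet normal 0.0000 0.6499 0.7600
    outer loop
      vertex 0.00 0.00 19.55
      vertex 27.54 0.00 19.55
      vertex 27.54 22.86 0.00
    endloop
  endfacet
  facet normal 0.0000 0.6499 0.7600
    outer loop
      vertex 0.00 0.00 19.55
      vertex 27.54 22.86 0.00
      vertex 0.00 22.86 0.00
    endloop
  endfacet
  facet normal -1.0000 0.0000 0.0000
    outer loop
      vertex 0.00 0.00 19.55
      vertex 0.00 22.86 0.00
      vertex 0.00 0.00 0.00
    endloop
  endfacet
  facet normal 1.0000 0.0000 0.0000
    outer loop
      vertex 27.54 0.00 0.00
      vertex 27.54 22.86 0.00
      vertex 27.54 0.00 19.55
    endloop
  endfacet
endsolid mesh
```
; perimeter-only toolpath
G21 ; units = mm
G90 ; absolute positioning
G28 ; home
; layer 1
G0 Z3.26
G0 X0.00 Y0.00
G1 X27.54 Y0.00
G1 X27.54 Y19.05
G1 X0.00 Y19.05
G1 X0.00 Y0.00
; layer 2
G0 Z6.52
G0 X0.00 Y0.00
G1 X27.54 Y0.00
G1 X27.54 Y15.24
G1 X0.00 Y15.24
G1 X0.00 Y0.00
; layer 3
G0 Z9.78
G0 X0.00 Y0.00
G1 X27.54 Y0.00
G1 X27.54 Y11.43
G1 X0.00 Y11.43
G1 X0.00 Y0.00
; layer 4
G0 Z13.03
G0 X0.00 Y0.00
G1 X27.54 Y0.00
G1 X27.54 Y7.62
G1 X0.00 Y7.62
G1 X0.00 Y0.00
; layer 5
G0 Z16.29
G0 X0.00 Y0.00
G1 X27.54 Y0.00
G1 X27.54 Y3.81
G1 X0.00 Y3.81
G1 X0.00 Y0.00
M2 ; end

The solid is a wedge (ramp): 27.5 × 22.9 mm base, rising to 19.6 mm along the y=0 edge and sloping linearly to z=0 at y=22.9. Slicing at Δz = 3.26 mm — 6 equal slices spanning the solid's height, so layer i sits at z = i·h/6 — gives 5 non-empty perimeters. Each is a 4-segment closed polygon; G0 lifts to the layer z and rapids to the start vertex, then G1 traces the edges. The cross-section shrinks linearly with z (the slice at the apex is degenerate and omitted).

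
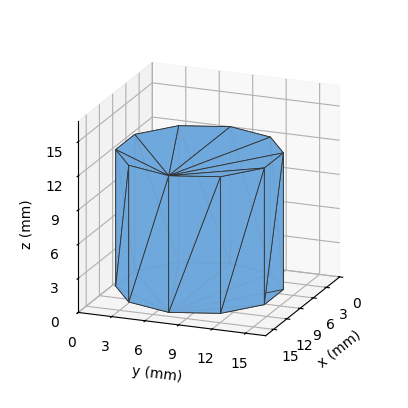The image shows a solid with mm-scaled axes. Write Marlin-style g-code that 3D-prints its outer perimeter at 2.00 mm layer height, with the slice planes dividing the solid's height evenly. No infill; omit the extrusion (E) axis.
Reading the render: the shape is a regular 10-sided prism (a cylinder approximated with 10 flat sides), circumscribed radius ≈ 7 mm, height ≈ 12 mm (dimensions read to the nearest mm from the axis ticks). For the g-code, the solid's height is divided into equal slices at the stated Δz and each level perimeter traced with G1 moves after a G0 lift.

; perimeter-only toolpath
G21 ; units = mm
G90 ; absolute positioning
G28 ; home
; layer 1
G0 Z2.00
G0 X14.00 Y7.00
G1 X12.66 Y11.11
G1 X9.16 Y13.66
G1 X4.84 Y13.66
G1 X1.34 Y11.11
G1 X0.00 Y7.00
G1 X1.34 Y2.89
G1 X4.84 Y0.34
G1 X9.16 Y0.34
G1 X12.66 Y2.89
G1 X14.00 Y7.00
; layer 2
G0 Z4.00
G0 X14.00 Y7.00
G1 X12.66 Y11.11
G1 X9.16 Y13.66
G1 X4.84 Y13.66
G1 X1.34 Y11.11
G1 X0.00 Y7.00
G1 X1.34 Y2.89
G1 X4.84 Y0.34
G1 X9.16 Y0.34
G1 X12.66 Y2.89
G1 X14.00 Y7.00
; layer 3
G0 Z6.00
G0 X14.00 Y7.00
G1 X12.66 Y11.11
G1 X9.16 Y13.66
G1 X4.84 Y13.66
G1 X1.34 Y11.11
G1 X0.00 Y7.00
G1 X1.34 Y2.89
G1 X4.84 Y0.34
G1 X9.16 Y0.34
G1 X12.66 Y2.89
G1 X14.00 Y7.00
; layer 4
G0 Z8.00
G0 X14.00 Y7.00
G1 X12.66 Y11.11
G1 X9.16 Y13.66
G1 X4.84 Y13.66
G1 X1.34 Y11.11
G1 X0.00 Y7.00
G1 X1.34 Y2.89
G1 X4.84 Y0.34
G1 X9.16 Y0.34
G1 X12.66 Y2.89
G1 X14.00 Y7.00
; layer 5
G0 Z10.00
G0 X14.00 Y7.00
G1 X12.66 Y11.11
G1 X9.16 Y13.66
G1 X4.84 Y13.66
G1 X1.34 Y11.11
G1 X0.00 Y7.00
G1 X1.34 Y2.89
G1 X4.84 Y0.34
G1 X9.16 Y0.34
G1 X12.66 Y2.89
G1 X14.00 Y7.00
; layer 6
G0 Z12.00
G0 X14.00 Y7.00
G1 X12.66 Y11.11
G1 X9.16 Y13.66
G1 X4.84 Y13.66
G1 X1.34 Y11.11
G1 X0.00 Y7.00
G1 X1.34 Y2.89
G1 X4.84 Y0.34
G1 X9.16 Y0.34
G1 X12.66 Y2.89
G1 X14.00 Y7.00
M2 ; end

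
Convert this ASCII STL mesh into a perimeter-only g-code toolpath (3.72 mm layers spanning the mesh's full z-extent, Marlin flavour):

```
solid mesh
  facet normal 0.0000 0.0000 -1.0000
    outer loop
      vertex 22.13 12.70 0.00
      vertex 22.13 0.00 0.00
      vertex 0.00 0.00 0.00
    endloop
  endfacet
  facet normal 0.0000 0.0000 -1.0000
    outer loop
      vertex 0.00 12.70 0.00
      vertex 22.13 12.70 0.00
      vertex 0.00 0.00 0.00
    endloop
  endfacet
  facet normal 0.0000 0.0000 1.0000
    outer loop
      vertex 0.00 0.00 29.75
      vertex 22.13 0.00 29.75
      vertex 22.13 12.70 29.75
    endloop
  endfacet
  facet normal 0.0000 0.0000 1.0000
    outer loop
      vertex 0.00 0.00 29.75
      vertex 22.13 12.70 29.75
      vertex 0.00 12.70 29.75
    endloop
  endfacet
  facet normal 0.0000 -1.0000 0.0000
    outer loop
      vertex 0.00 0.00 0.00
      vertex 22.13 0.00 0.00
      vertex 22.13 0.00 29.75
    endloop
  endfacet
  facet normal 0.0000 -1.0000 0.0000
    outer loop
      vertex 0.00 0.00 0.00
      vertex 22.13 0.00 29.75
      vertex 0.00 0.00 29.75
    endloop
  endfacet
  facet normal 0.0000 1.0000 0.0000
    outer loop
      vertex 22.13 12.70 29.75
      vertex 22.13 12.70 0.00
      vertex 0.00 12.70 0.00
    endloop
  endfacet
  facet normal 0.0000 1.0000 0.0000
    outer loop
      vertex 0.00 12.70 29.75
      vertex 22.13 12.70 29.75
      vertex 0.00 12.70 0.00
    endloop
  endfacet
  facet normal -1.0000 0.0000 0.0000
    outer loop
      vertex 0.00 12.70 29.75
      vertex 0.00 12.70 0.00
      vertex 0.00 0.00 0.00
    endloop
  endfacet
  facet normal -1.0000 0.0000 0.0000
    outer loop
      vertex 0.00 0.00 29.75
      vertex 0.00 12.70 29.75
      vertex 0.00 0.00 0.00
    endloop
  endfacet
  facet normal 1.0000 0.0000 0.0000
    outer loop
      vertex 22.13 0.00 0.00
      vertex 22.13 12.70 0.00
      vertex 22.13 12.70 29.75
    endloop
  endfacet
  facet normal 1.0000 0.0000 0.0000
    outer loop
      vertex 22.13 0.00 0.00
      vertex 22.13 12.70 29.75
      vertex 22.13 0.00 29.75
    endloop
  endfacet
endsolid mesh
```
; perimeter-only toolpath
G21 ; units = mm
G90 ; absolute positioning
G28 ; home
; layer 1
G0 Z3.72
G0 X0.00 Y0.00
G1 X22.13 Y0.00
G1 X22.13 Y12.70
G1 X0.00 Y12.70
G1 X0.00 Y0.00
; layer 2
G0 Z7.44
G0 X0.00 Y0.00
G1 X22.13 Y0.00
G1 X22.13 Y12.70
G1 X0.00 Y12.70
G1 X0.00 Y0.00
; layer 3
G0 Z11.16
G0 X0.00 Y0.00
G1 X22.13 Y0.00
G1 X22.13 Y12.70
G1 X0.00 Y12.70
G1 X0.00 Y0.00
; layer 4
G0 Z14.88
G0 X0.00 Y0.00
G1 X22.13 Y0.00
G1 X22.13 Y12.70
G1 X0.00 Y12.70
G1 X0.00 Y0.00
; layer 5
G0 Z18.59
G0 X0.00 Y0.00
G1 X22.13 Y0.00
G1 X22.13 Y12.70
G1 X0.00 Y12.70
G1 X0.00 Y0.00
; layer 6
G0 Z22.31
G0 X0.00 Y0.00
G1 X22.13 Y0.00
G1 X22.13 Y12.70
G1 X0.00 Y12.70
G1 X0.00 Y0.00
; layer 7
G0 Z26.03
G0 X0.00 Y0.00
G1 X22.13 Y0.00
G1 X22.13 Y12.70
G1 X0.00 Y12.70
G1 X0.00 Y0.00
; layer 8
G0 Z29.75
G0 X0.00 Y0.00
G1 X22.13 Y0.00
G1 X22.13 Y12.70
G1 X0.00 Y12.70
G1 X0.00 Y0.00
M2 ; end

The solid is a rectangular box, roughly 22.1 × 12.7 mm footprint and 29.8 mm tall. Slicing at Δz = 3.72 mm — 8 equal slices spanning the solid's height, so layer i sits at z = i·h/8 — gives 8 non-empty perimeters. Each is a 4-segment closed polygon; G0 lifts to the layer z and rapids to the start vertex, then G1 traces the edges.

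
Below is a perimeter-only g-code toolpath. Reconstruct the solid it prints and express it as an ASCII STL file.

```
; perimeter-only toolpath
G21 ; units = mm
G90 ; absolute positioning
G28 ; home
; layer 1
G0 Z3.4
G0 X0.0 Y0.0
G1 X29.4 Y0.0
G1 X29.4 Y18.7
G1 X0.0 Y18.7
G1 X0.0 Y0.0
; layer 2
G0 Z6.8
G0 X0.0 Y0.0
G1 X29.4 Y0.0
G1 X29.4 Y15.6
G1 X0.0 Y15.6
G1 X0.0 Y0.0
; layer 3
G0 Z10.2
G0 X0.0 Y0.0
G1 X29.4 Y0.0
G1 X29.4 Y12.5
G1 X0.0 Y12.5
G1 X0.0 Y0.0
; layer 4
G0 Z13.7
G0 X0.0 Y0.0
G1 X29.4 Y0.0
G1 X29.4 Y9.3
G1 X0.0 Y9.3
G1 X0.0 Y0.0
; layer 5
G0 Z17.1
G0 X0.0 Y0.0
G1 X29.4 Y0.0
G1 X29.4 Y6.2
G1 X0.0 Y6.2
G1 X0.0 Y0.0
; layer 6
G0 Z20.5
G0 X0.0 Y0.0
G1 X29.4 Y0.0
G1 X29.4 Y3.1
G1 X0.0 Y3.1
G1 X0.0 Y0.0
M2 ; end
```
solid part
  facet normal 0.0000 0.0000 -1.0000
    outer loop
      vertex 29.4 21.8 0.0
      vertex 29.4 0.0 0.0
      vertex 0.0 0.0 0.0
    endloop
  endfacet
  facet normal 0.0000 0.0000 -1.0000
    outer loop
      vertex 0.0 21.8 0.0
      vertex 29.4 21.8 0.0
      vertex 0.0 0.0 0.0
    endloop
  endfacet
  facet normal 0.0000 -1.0000 0.0000
    outer loop
      vertex 0.0 0.0 0.0
      vertex 29.4 0.0 0.0
      vertex 29.4 0.0 23.9
    endloop
  endfacet
  facet normal 0.0000 -1.0000 0.0000
    outer loop
      vertex 0.0 0.0 0.0
      vertex 29.4 0.0 23.9
      vertex 0.0 0.0 23.9
    endloop
  endfacet
  facet normal 0.0000 0.7388 0.6739
    outer loop
      vertex 0.0 0.0 23.9
      vertex 29.4 0.0 23.9
      vertex 29.4 21.8 0.0
    endloop
  endfacet
  facet normal 0.0000 0.7388 0.6739
    outer loop
      vertex 0.0 0.0 23.9
      vertex 29.4 21.8 0.0
      vertex 0.0 21.8 0.0
    endloop
  endfacet
  facet normal -1.0000 0.0000 0.0000
    outer loop
      vertex 0.0 0.0 23.9
      vertex 0.0 21.8 0.0
      vertex 0.0 0.0 0.0
    endloop
  endfacet
  facet normal 1.0000 0.0000 0.0000
    outer loop
      vertex 29.4 0.0 0.0
      vertex 29.4 21.8 0.0
      vertex 29.4 0.0 23.9
    endloop
  endfacet
endsolid part

The G0 Z moves step by Δz≈3.4 mm. The G1 loops shrink linearly with z, so the solid tapers from its base footprint up to z≈23.9. Closing with a flat bottom cap and the tapered top and triangulating gives 8 facets — a wedge (ramp): 29.4 × 21.8 mm base, rising to 23.9 mm along the y=0 edge and sloping linearly to z=0 at y=21.8.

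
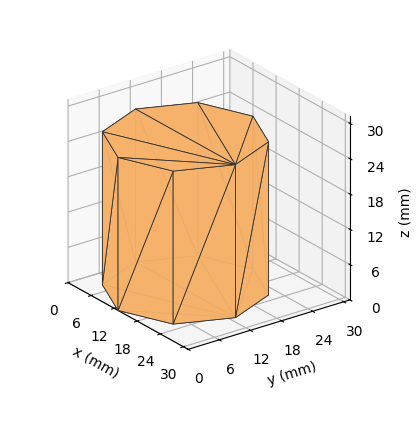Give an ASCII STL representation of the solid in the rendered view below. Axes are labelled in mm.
Reading the render: the shape is a regular 8-sided prism (a cylinder approximated with 8 flat sides), circumscribed radius ≈ 13 mm, height ≈ 26 mm (dimensions read to the nearest mm from the axis ticks). For the STL, each face is triangulated and given an outward normal.

solid part
  facet normal 0.0000 0.0000 -1.0000
    outer loop
      vertex 13.0 26.0 0.0
      vertex 22.2 22.2 0.0
      vertex 26.0 13.0 0.0
    endloop
  endfacet
  facet normal 0.0000 0.0000 -1.0000
    outer loop
      vertex 3.8 22.2 0.0
      vertex 13.0 26.0 0.0
      vertex 26.0 13.0 0.0
    endloop
  endfacet
  facet normal 0.0000 0.0000 -1.0000
    outer loop
      vertex 0.0 13.0 0.0
      vertex 3.8 22.2 0.0
      vertex 26.0 13.0 0.0
    endloop
  endfacet
  facet normal 0.0000 0.0000 -1.0000
    outer loop
      vertex 3.8 3.8 0.0
      vertex 0.0 13.0 0.0
      vertex 26.0 13.0 0.0
    endloop
  endfacet
  facet normal 0.0000 0.0000 -1.0000
    outer loop
      vertex 13.0 0.0 0.0
      vertex 3.8 3.8 0.0
      vertex 26.0 13.0 0.0
    endloop
  endfacet
  facet normal 0.0000 0.0000 -1.0000
    outer loop
      vertex 22.2 3.8 0.0
      vertex 13.0 0.0 0.0
      vertex 26.0 13.0 0.0
    endloop
  endfacet
  facet normal 0.0000 0.0000 1.0000
    outer loop
      vertex 26.0 13.0 26.0
      vertex 22.2 22.2 26.0
      vertex 13.0 26.0 26.0
    endloop
  endfacet
  facet normal 0.0000 0.0000 1.0000
    outer loop
      vertex 26.0 13.0 26.0
      vertex 13.0 26.0 26.0
      vertex 3.8 22.2 26.0
    endloop
  endfacet
  facet normal 0.0000 0.0000 1.0000
    outer loop
      vertex 26.0 13.0 26.0
      vertex 3.8 22.2 26.0
      vertex 0.0 13.0 26.0
    endloop
  endfacet
  facet normal 0.0000 0.0000 1.0000
    outer loop
      vertex 26.0 13.0 26.0
      vertex 0.0 13.0 26.0
      vertex 3.8 3.8 26.0
    endloop
  endfacet
  facet normal 0.0000 0.0000 1.0000
    outer loop
      vertex 26.0 13.0 26.0
      vertex 3.8 3.8 26.0
      vertex 13.0 0.0 26.0
    endloop
  endfacet
  facet normal 0.0000 0.0000 1.0000
    outer loop
      vertex 26.0 13.0 26.0
      vertex 13.0 0.0 26.0
      vertex 22.2 3.8 26.0
    endloop
  endfacet
  facet normal 0.9243 0.3818 0.0000
    outer loop
      vertex 26.0 13.0 0.0
      vertex 22.2 22.2 0.0
      vertex 22.2 22.2 26.0
    endloop
  endfacet
  facet normal 0.9243 0.3818 0.0000
    outer loop
      vertex 26.0 13.0 0.0
      vertex 22.2 22.2 26.0
      vertex 26.0 13.0 26.0
    endloop
  endfacet
  facet normal 0.3818 0.9243 0.0000
    outer loop
      vertex 22.2 22.2 0.0
      vertex 13.0 26.0 0.0
      vertex 13.0 26.0 26.0
    endloop
  endfacet
  facet normal 0.3818 0.9243 0.0000
    outer loop
      vertex 22.2 22.2 0.0
      vertex 13.0 26.0 26.0
      vertex 22.2 22.2 26.0
    endloop
  endfacet
  facet normal -0.3818 0.9243 0.0000
    outer loop
      vertex 13.0 26.0 0.0
      vertex 3.8 22.2 0.0
      vertex 3.8 22.2 26.0
    endloop
  endfacet
  facet normal -0.3818 0.9243 0.0000
    outer loop
      vertex 13.0 26.0 0.0
      vertex 3.8 22.2 26.0
      vertex 13.0 26.0 26.0
    endloop
  endfacet
  facet normal -0.9243 0.3818 0.0000
    outer loop
      vertex 3.8 22.2 0.0
      vertex 0.0 13.0 0.0
      vertex 0.0 13.0 26.0
    endloop
  endfacet
  facet normal -0.9243 0.3818 0.0000
    outer loop
      vertex 3.8 22.2 0.0
      vertex 0.0 13.0 26.0
      vertex 3.8 22.2 26.0
    endloop
  endfacet
  facet normal -0.9243 -0.3818 0.0000
    outer loop
      vertex 0.0 13.0 0.0
      vertex 3.8 3.8 0.0
      vertex 3.8 3.8 26.0
    endloop
  endfacet
  facet normal -0.9243 -0.3818 0.0000
    outer loop
      vertex 0.0 13.0 0.0
      vertex 3.8 3.8 26.0
      vertex 0.0 13.0 26.0
    endloop
  endfacet
  facet normal -0.3818 -0.9243 0.0000
    outer loop
      vertex 3.8 3.8 0.0
      vertex 13.0 0.0 0.0
      vertex 13.0 0.0 26.0
    endloop
  endfacet
  facet normal -0.3818 -0.9243 0.0000
    outer loop
      vertex 3.8 3.8 0.0
      vertex 13.0 0.0 26.0
      vertex 3.8 3.8 26.0
    endloop
  endfacet
  facet normal 0.3818 -0.9243 0.0000
    outer loop
      vertex 13.0 0.0 0.0
      vertex 22.2 3.8 0.0
      vertex 22.2 3.8 26.0
    endloop
  endfacet
  facet normal 0.3818 -0.9243 0.0000
    outer loop
      vertex 13.0 0.0 0.0
      vertex 22.2 3.8 26.0
      vertex 13.0 0.0 26.0
    endloop
  endfacet
  facet normal 0.9243 -0.3818 0.0000
    outer loop
      vertex 22.2 3.8 0.0
      vertex 26.0 13.0 0.0
      vertex 26.0 13.0 26.0
    endloop
  endfacet
  facet normal 0.9243 -0.3818 0.0000
    outer loop
      vertex 22.2 3.8 0.0
      vertex 26.0 13.0 26.0
      vertex 22.2 3.8 26.0
    endloop
  endfacet
endsolid part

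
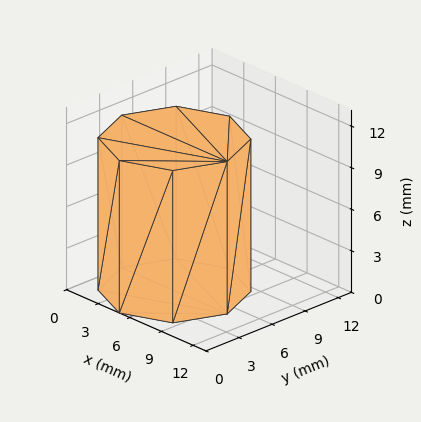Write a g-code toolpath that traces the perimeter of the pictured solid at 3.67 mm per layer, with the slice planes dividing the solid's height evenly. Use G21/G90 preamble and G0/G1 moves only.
Reading the render: the shape is a regular 8-sided prism (a cylinder approximated with 8 flat sides), circumscribed radius ≈ 5 mm, height ≈ 11 mm (dimensions read to the nearest mm from the axis ticks). For the g-code, the solid's height is divided into equal slices at the stated Δz and each level perimeter traced with G1 moves after a G0 lift.

; perimeter-only toolpath
G21 ; units = mm
G90 ; absolute positioning
G28 ; home
; layer 1
G0 Z3.67
G0 X10.00 Y5.00
G1 X8.54 Y8.54
G1 X5.00 Y10.00
G1 X1.46 Y8.54
G1 X0.00 Y5.00
G1 X1.46 Y1.46
G1 X5.00 Y0.00
G1 X8.54 Y1.46
G1 X10.00 Y5.00
; layer 2
G0 Z7.33
G0 X10.00 Y5.00
G1 X8.54 Y8.54
G1 X5.00 Y10.00
G1 X1.46 Y8.54
G1 X0.00 Y5.00
G1 X1.46 Y1.46
G1 X5.00 Y0.00
G1 X8.54 Y1.46
G1 X10.00 Y5.00
; layer 3
G0 Z11.00
G0 X10.00 Y5.00
G1 X8.54 Y8.54
G1 X5.00 Y10.00
G1 X1.46 Y8.54
G1 X0.00 Y5.00
G1 X1.46 Y1.46
G1 X5.00 Y0.00
G1 X8.54 Y1.46
G1 X10.00 Y5.00
M2 ; end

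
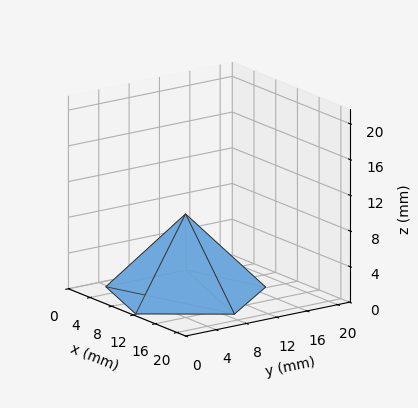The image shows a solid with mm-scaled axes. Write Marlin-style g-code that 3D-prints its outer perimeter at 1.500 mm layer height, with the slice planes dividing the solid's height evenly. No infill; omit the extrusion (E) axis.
Reading the render: the shape is a regular 5-sided pyramid, base circumscribed radius ≈ 9 mm, apex at z ≈ 9 mm (dimensions read to the nearest mm from the axis ticks). For the g-code, the solid's height is divided into equal slices at the stated Δz and each level perimeter traced with G1 moves after a G0 lift.

; perimeter-only toolpath
G21 ; units = mm
G90 ; absolute positioning
G28 ; home
; layer 1
G0 Z1.500
G0 X16.500 Y9.000
G1 X11.318 Y16.133
G1 X2.932 Y13.408
G1 X2.932 Y4.592
G1 X11.318 Y1.867
G1 X16.500 Y9.000
; layer 2
G0 Z3.000
G0 X15.000 Y9.000
G1 X10.854 Y14.707
G1 X4.146 Y12.527
G1 X4.146 Y5.473
G1 X10.854 Y3.293
G1 X15.000 Y9.000
; layer 3
G0 Z4.500
G0 X13.500 Y9.000
G1 X10.390 Y13.280
G1 X5.359 Y11.645
G1 X5.359 Y6.355
G1 X10.390 Y4.720
G1 X13.500 Y9.000
; layer 4
G0 Z6.000
G0 X12.000 Y9.000
G1 X9.927 Y11.853
G1 X6.573 Y10.763
G1 X6.573 Y7.237
G1 X9.927 Y6.147
G1 X12.000 Y9.000
; layer 5
G0 Z7.500
G0 X10.500 Y9.000
G1 X9.463 Y10.427
G1 X7.787 Y9.882
G1 X7.787 Y8.118
G1 X9.463 Y7.573
G1 X10.500 Y9.000
M2 ; end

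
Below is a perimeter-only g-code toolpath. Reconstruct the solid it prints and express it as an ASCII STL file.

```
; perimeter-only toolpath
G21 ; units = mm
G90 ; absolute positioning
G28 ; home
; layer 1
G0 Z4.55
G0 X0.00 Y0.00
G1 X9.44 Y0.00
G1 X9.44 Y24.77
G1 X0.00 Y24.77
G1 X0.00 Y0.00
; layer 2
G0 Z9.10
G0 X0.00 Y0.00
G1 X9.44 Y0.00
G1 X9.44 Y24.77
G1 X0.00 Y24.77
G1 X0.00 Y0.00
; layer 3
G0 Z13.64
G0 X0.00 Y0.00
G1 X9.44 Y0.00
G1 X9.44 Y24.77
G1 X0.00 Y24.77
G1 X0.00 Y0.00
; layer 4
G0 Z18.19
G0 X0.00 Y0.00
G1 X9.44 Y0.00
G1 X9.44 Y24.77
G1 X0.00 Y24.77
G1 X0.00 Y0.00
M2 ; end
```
solid part
  facet normal 0.0000 0.0000 -1.0000
    outer loop
      vertex 9.44 24.77 0.00
      vertex 9.44 0.00 0.00
      vertex 0.00 0.00 0.00
    endloop
  endfacet
  facet normal 0.0000 0.0000 -1.0000
    outer loop
      vertex 0.00 24.77 0.00
      vertex 9.44 24.77 0.00
      vertex 0.00 0.00 0.00
    endloop
  endfacet
  facet normal 0.0000 0.0000 1.0000
    outer loop
      vertex 0.00 0.00 18.19
      vertex 9.44 0.00 18.19
      vertex 9.44 24.77 18.19
    endloop
  endfacet
  facet normal 0.0000 0.0000 1.0000
    outer loop
      vertex 0.00 0.00 18.19
      vertex 9.44 24.77 18.19
      vertex 0.00 24.77 18.19
    endloop
  endfacet
  facet normal 0.0000 -1.0000 0.0000
    outer loop
      vertex 0.00 0.00 0.00
      vertex 9.44 0.00 0.00
      vertex 9.44 0.00 18.19
    endloop
  endfacet
  facet normal 0.0000 -1.0000 0.0000
    outer loop
      vertex 0.00 0.00 0.00
      vertex 9.44 0.00 18.19
      vertex 0.00 0.00 18.19
    endloop
  endfacet
  facet normal 0.0000 1.0000 0.0000
    outer loop
      vertex 9.44 24.77 18.19
      vertex 9.44 24.77 0.00
      vertex 0.00 24.77 0.00
    endloop
  endfacet
  facet normal 0.0000 1.0000 0.0000
    outer loop
      vertex 0.00 24.77 18.19
      vertex 9.44 24.77 18.19
      vertex 0.00 24.77 0.00
    endloop
  endfacet
  facet normal -1.0000 0.0000 0.0000
    outer loop
      vertex 0.00 24.77 18.19
      vertex 0.00 24.77 0.00
      vertex 0.00 0.00 0.00
    endloop
  endfacet
  facet normal -1.0000 0.0000 0.0000
    outer loop
      vertex 0.00 0.00 18.19
      vertex 0.00 24.77 18.19
      vertex 0.00 0.00 0.00
    endloop
  endfacet
  facet normal 1.0000 0.0000 0.0000
    outer loop
      vertex 9.44 0.00 0.00
      vertex 9.44 24.77 0.00
      vertex 9.44 24.77 18.19
    endloop
  endfacet
  facet normal 1.0000 0.0000 0.0000
    outer loop
      vertex 9.44 0.00 0.00
      vertex 9.44 24.77 18.19
      vertex 9.44 0.00 18.19
    endloop
  endfacet
endsolid part

The G0 Z moves step by Δz≈4.55 mm. Every layer's G1 loop is the same polygon, so the solid is a straight extrusion of it from z=0 to z≈18.2. Closing with flat bottom and top caps and triangulating gives 12 facets — a rectangular box, roughly 9.44 × 24.8 mm footprint and 18.2 mm tall.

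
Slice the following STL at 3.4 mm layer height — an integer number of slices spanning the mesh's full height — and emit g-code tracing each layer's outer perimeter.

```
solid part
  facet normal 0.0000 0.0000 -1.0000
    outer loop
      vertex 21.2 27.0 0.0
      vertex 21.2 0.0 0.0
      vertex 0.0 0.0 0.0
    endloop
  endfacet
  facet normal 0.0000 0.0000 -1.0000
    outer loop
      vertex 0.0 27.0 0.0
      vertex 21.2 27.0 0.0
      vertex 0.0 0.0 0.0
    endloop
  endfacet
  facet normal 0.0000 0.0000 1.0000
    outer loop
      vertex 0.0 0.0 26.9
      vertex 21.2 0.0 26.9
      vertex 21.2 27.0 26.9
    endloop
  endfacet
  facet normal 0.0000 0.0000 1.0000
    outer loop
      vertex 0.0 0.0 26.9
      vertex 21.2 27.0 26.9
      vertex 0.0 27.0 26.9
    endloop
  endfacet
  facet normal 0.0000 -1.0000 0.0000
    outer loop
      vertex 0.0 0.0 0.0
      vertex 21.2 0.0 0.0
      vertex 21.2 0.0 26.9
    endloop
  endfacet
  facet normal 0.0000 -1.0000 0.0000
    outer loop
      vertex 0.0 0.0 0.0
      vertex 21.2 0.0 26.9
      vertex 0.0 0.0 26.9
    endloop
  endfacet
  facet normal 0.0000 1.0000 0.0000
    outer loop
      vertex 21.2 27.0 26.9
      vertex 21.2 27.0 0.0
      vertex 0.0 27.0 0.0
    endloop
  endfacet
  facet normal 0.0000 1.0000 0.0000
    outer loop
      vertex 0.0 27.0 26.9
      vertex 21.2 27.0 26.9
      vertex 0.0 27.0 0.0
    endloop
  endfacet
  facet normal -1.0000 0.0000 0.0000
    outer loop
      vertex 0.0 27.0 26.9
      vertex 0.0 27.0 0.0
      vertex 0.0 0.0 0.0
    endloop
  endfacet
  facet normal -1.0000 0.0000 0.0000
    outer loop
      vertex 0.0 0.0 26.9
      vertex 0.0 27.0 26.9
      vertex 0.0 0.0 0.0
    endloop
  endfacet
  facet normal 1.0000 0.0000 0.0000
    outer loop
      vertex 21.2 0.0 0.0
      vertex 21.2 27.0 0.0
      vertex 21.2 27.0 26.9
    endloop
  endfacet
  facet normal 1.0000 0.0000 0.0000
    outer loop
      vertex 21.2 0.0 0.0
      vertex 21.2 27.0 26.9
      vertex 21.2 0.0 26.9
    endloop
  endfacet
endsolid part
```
; perimeter-only toolpath
G21 ; units = mm
G90 ; absolute positioning
G28 ; home
; layer 1
G0 Z3.4
G0 X0.0 Y0.0
G1 X21.2 Y0.0
G1 X21.2 Y27.0
G1 X0.0 Y27.0
G1 X0.0 Y0.0
; layer 2
G0 Z6.7
G0 X0.0 Y0.0
G1 X21.2 Y0.0
G1 X21.2 Y27.0
G1 X0.0 Y27.0
G1 X0.0 Y0.0
; layer 3
G0 Z10.1
G0 X0.0 Y0.0
G1 X21.2 Y0.0
G1 X21.2 Y27.0
G1 X0.0 Y27.0
G1 X0.0 Y0.0
; layer 4
G0 Z13.4
G0 X0.0 Y0.0
G1 X21.2 Y0.0
G1 X21.2 Y27.0
G1 X0.0 Y27.0
G1 X0.0 Y0.0
; layer 5
G0 Z16.8
G0 X0.0 Y0.0
G1 X21.2 Y0.0
G1 X21.2 Y27.0
G1 X0.0 Y27.0
G1 X0.0 Y0.0
; layer 6
G0 Z20.2
G0 X0.0 Y0.0
G1 X21.2 Y0.0
G1 X21.2 Y27.0
G1 X0.0 Y27.0
G1 X0.0 Y0.0
; layer 7
G0 Z23.5
G0 X0.0 Y0.0
G1 X21.2 Y0.0
G1 X21.2 Y27.0
G1 X0.0 Y27.0
G1 X0.0 Y0.0
; layer 8
G0 Z26.9
G0 X0.0 Y0.0
G1 X21.2 Y0.0
G1 X21.2 Y27.0
G1 X0.0 Y27.0
G1 X0.0 Y0.0
M2 ; end

The solid is a rectangular box, roughly 21.2 × 27 mm footprint and 26.9 mm tall. Slicing at Δz = 3.4 mm — 8 equal slices spanning the solid's height, so layer i sits at z = i·h/8 — gives 8 non-empty perimeters. Each is a 4-segment closed polygon; G0 lifts to the layer z and rapids to the start vertex, then G1 traces the edges.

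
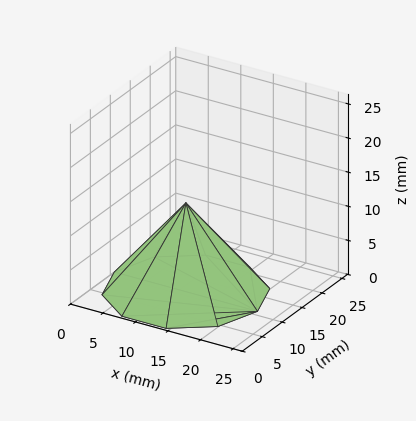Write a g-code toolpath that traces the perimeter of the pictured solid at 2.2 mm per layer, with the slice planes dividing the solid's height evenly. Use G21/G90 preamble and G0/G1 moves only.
Reading the render: the shape is a regular 10-sided pyramid, base circumscribed radius ≈ 11 mm, apex at z ≈ 13 mm (dimensions read to the nearest mm from the axis ticks). For the g-code, the solid's height is divided into equal slices at the stated Δz and each level perimeter traced with G1 moves after a G0 lift.

; perimeter-only toolpath
G21 ; units = mm
G90 ; absolute positioning
G28 ; home
; layer 1
G0 Z2.2
G0 X20.2 Y11.0
G1 X18.4 Y16.4
G1 X13.8 Y19.8
G1 X8.2 Y19.8
G1 X3.6 Y16.4
G1 X1.8 Y11.0
G1 X3.6 Y5.6
G1 X8.2 Y2.2
G1 X13.8 Y2.2
G1 X18.4 Y5.6
G1 X20.2 Y11.0
; layer 2
G0 Z4.3
G0 X18.3 Y11.0
G1 X16.9 Y15.3
G1 X13.3 Y18.0
G1 X8.7 Y18.0
G1 X5.1 Y15.3
G1 X3.7 Y11.0
G1 X5.1 Y6.7
G1 X8.7 Y4.0
G1 X13.3 Y4.0
G1 X16.9 Y6.7
G1 X18.3 Y11.0
; layer 3
G0 Z6.5
G0 X16.5 Y11.0
G1 X15.4 Y14.2
G1 X12.7 Y16.2
G1 X9.3 Y16.2
G1 X6.5 Y14.2
G1 X5.5 Y11.0
G1 X6.5 Y7.8
G1 X9.3 Y5.8
G1 X12.7 Y5.8
G1 X15.4 Y7.8
G1 X16.5 Y11.0
; layer 4
G0 Z8.7
G0 X14.7 Y11.0
G1 X14.0 Y13.2
G1 X12.1 Y14.5
G1 X9.9 Y14.5
G1 X8.0 Y13.2
G1 X7.3 Y11.0
G1 X8.0 Y8.8
G1 X9.9 Y7.5
G1 X12.1 Y7.5
G1 X14.0 Y8.8
G1 X14.7 Y11.0
; layer 5
G0 Z10.8
G0 X12.8 Y11.0
G1 X12.5 Y12.1
G1 X11.6 Y12.8
G1 X10.4 Y12.8
G1 X9.5 Y12.1
G1 X9.2 Y11.0
G1 X9.5 Y9.9
G1 X10.4 Y9.2
G1 X11.6 Y9.2
G1 X12.5 Y9.9
G1 X12.8 Y11.0
M2 ; end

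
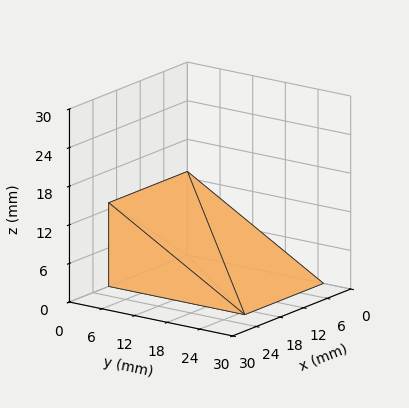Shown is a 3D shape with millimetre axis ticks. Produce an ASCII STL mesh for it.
Reading the render: the shape is a wedge (ramp): 20 × 25 mm base, rising to 13 mm along the y=0 edge and sloping linearly to z=0 at y=25 (dimensions read to the nearest mm from the axis ticks). For the STL, each face is triangulated and given an outward normal.

solid part
  facet normal 0.0000 0.0000 -1.0000
    outer loop
      vertex 20.00 25.00 0.00
      vertex 20.00 0.00 0.00
      vertex 0.00 0.00 0.00
    endloop
  endfacet
  facet normal 0.0000 0.0000 -1.0000
    outer loop
      vertex 0.00 25.00 0.00
      vertex 20.00 25.00 0.00
      vertex 0.00 0.00 0.00
    endloop
  endfacet
  facet normal 0.0000 -1.0000 0.0000
    outer loop
      vertex 0.00 0.00 0.00
      vertex 20.00 0.00 0.00
      vertex 20.00 0.00 13.00
    endloop
  endfacet
  facet normal 0.0000 -1.0000 0.0000
    outer loop
      vertex 0.00 0.00 0.00
      vertex 20.00 0.00 13.00
      vertex 0.00 0.00 13.00
    endloop
  endfacet
  facet normal 0.0000 0.4614 0.8872
    outer loop
      vertex 0.00 0.00 13.00
      vertex 20.00 0.00 13.00
      vertex 20.00 25.00 0.00
    endloop
  endfacet
  facet normal 0.0000 0.4614 0.8872
    outer loop
      vertex 0.00 0.00 13.00
      vertex 20.00 25.00 0.00
      vertex 0.00 25.00 0.00
    endloop
  endfacet
  facet normal -1.0000 0.0000 0.0000
    outer loop
      vertex 0.00 0.00 13.00
      vertex 0.00 25.00 0.00
      vertex 0.00 0.00 0.00
    endloop
  endfacet
  facet normal 1.0000 0.0000 0.0000
    outer loop
      vertex 20.00 0.00 0.00
      vertex 20.00 25.00 0.00
      vertex 20.00 0.00 13.00
    endloop
  endfacet
endsolid part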